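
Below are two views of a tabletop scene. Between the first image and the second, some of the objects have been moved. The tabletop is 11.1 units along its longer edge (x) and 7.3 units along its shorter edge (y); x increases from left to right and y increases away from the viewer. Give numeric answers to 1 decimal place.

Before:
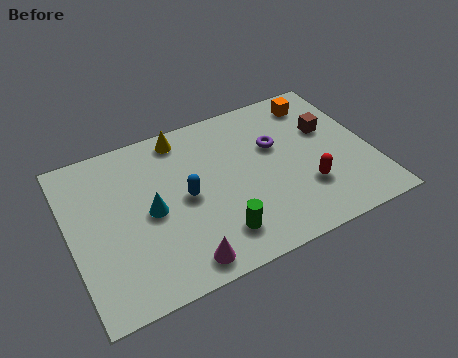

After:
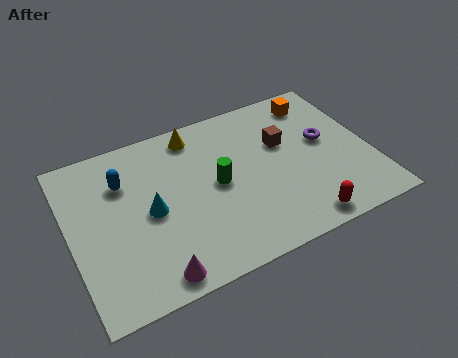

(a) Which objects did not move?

the cyan cone and the orange cube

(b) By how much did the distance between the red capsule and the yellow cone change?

+0.5

Before: roughly 5.9 units apart; after: 6.4. That's 0.5 units further apart.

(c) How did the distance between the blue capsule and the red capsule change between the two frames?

+2.9

The distance was about 4.5 in the first image and 7.4 in the second, so they moved 2.9 units further apart.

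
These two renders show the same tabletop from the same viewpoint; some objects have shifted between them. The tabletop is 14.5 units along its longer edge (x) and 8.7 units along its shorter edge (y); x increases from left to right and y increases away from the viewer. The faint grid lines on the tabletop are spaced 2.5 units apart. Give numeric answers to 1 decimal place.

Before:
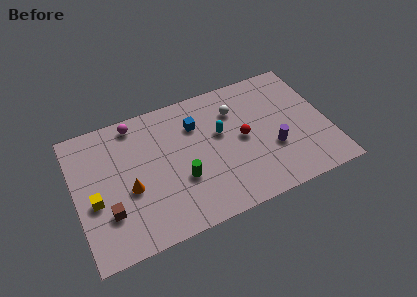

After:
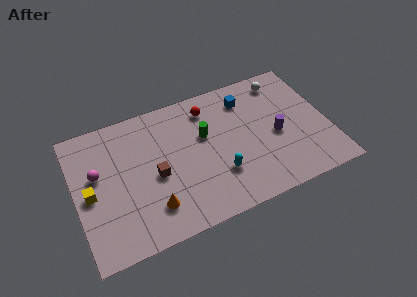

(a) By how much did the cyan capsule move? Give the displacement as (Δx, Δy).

(-0.4, -2.6)

From the two frames, the cyan capsule sits at roughly (8.4, 5.2) before and (8.0, 2.6) after.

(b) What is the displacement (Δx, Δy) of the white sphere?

(2.9, 1.0)

The white sphere was at about (9.4, 6.4) and moved to about (12.3, 7.4).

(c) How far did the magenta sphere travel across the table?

3.5

From (3.7, 7.7) to (1.3, 5.2), the magenta sphere covered √(2.4² + 2.5²) ≈ 3.5 units.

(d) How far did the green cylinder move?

2.8

The green cylinder moved from about (5.9, 3.1) to (7.5, 5.4), a distance of √(1.6² + 2.3²) ≈ 2.8.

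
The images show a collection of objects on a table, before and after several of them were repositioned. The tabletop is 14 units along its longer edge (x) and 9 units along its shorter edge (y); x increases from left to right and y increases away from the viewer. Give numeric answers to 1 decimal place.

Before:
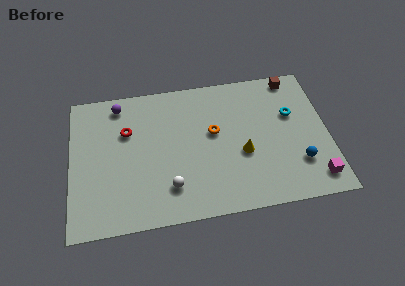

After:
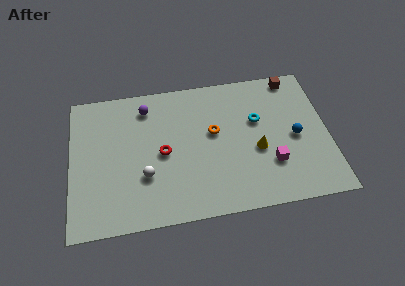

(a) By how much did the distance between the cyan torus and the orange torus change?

-1.9

Before: roughly 4.3 units apart; after: 2.4. That's 1.9 units closer together.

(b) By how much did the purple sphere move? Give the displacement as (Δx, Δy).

(1.5, -0.4)

The purple sphere was at about (2.7, 7.8) and moved to about (4.2, 7.4).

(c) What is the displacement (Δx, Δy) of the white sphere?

(-1.3, 0.9)

The white sphere started near (5.3, 2.1) and ended near (4.0, 3.0).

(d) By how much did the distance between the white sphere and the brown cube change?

+0.5

They were about 9.2 units apart before and 9.7 after — 0.5 units further apart.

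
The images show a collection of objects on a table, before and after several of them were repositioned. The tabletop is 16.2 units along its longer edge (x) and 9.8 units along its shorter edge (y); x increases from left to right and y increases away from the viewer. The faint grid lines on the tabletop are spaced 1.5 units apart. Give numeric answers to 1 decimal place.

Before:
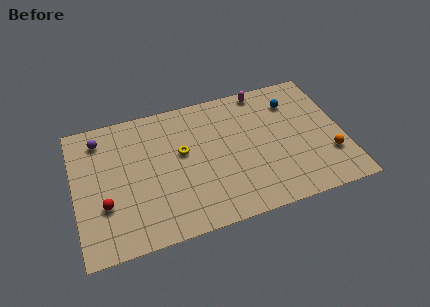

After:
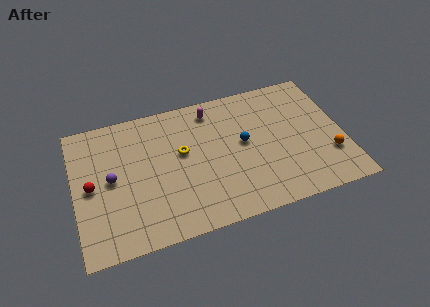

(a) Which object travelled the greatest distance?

the blue sphere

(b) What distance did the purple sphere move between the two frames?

3.1

The purple sphere moved from about (1.7, 8.1) to (2.2, 5.0), a distance of √(0.5² + 3.1²) ≈ 3.1.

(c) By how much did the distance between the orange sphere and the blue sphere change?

+0.6

Before: roughly 4.9 units apart; after: 5.5. That's 0.6 units further apart.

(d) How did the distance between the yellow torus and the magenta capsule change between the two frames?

-2.8

Before: roughly 6.1 units apart; after: 3.3. That's 2.8 units closer together.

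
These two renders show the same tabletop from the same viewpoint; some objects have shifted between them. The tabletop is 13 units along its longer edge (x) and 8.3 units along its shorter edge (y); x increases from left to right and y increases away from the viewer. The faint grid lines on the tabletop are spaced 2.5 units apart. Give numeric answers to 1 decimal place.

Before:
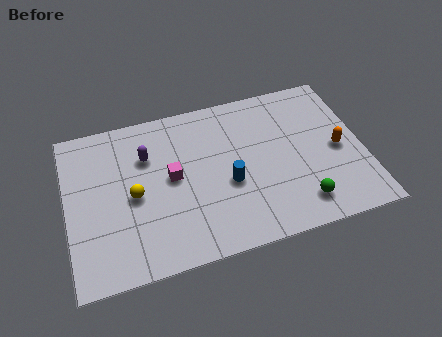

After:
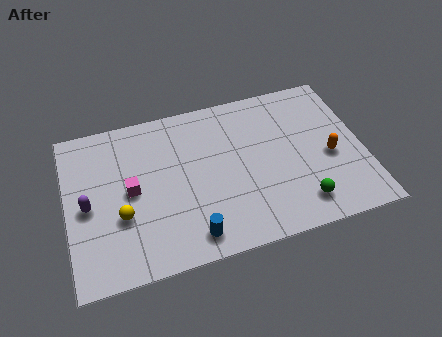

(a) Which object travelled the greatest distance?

the purple capsule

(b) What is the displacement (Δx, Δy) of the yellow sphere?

(-0.6, -0.9)

The yellow sphere started near (2.9, 3.9) and ended near (2.3, 3.0).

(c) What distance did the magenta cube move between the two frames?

1.8

From (4.6, 4.4) to (2.8, 4.2), the magenta cube covered √(1.8² + 0.2²) ≈ 1.8 units.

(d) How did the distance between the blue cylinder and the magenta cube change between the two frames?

+1.2

They were about 2.6 units apart before and 3.8 after — 1.2 units further apart.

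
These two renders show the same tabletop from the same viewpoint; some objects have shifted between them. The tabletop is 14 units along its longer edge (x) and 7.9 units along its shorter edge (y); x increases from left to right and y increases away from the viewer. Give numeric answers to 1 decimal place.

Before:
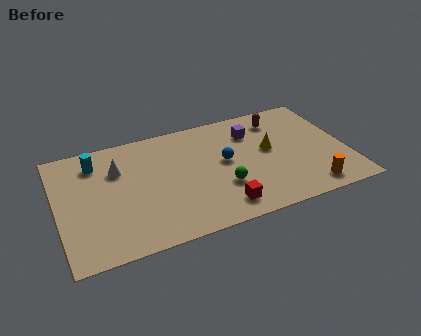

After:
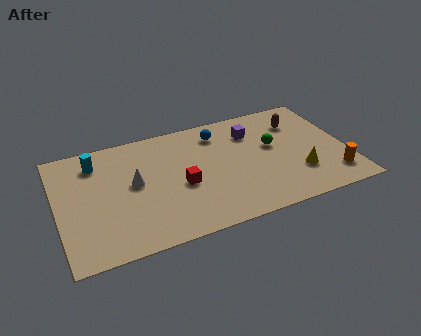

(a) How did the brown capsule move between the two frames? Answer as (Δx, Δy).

(0.9, -0.5)

The brown capsule started near (11.0, 6.4) and ended near (11.9, 5.9).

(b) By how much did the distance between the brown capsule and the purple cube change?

+0.8

Before: roughly 1.5 units apart; after: 2.3. That's 0.8 units further apart.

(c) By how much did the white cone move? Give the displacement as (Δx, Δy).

(0.7, -1.2)

The white cone was at about (3.0, 5.5) and moved to about (3.7, 4.3).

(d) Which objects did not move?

the cyan cylinder and the purple cube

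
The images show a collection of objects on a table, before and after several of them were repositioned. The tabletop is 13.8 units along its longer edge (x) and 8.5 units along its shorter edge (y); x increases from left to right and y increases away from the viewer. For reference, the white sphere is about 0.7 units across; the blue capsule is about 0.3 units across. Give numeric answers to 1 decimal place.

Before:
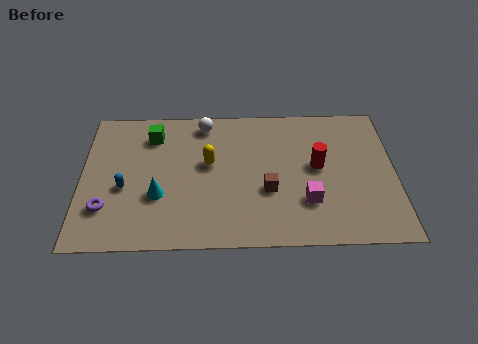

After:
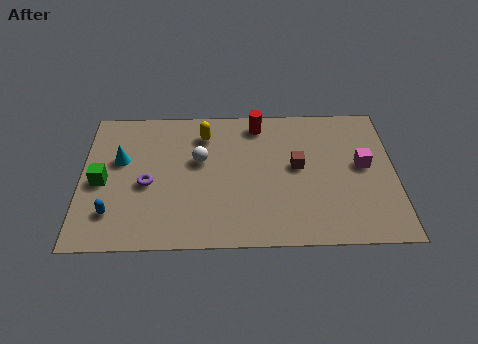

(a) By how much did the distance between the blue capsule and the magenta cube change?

+3.2

The distance was about 8.1 in the first image and 11.3 in the second, so they moved 3.2 units further apart.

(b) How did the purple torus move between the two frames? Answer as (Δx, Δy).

(1.8, 1.4)

The purple torus was at about (1.1, 2.3) and moved to about (2.9, 3.7).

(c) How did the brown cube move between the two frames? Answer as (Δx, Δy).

(1.3, 1.4)

The brown cube was at about (8.2, 3.2) and moved to about (9.5, 4.6).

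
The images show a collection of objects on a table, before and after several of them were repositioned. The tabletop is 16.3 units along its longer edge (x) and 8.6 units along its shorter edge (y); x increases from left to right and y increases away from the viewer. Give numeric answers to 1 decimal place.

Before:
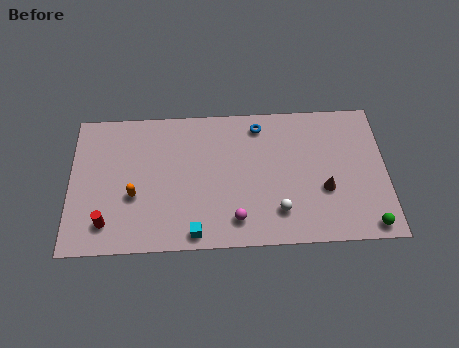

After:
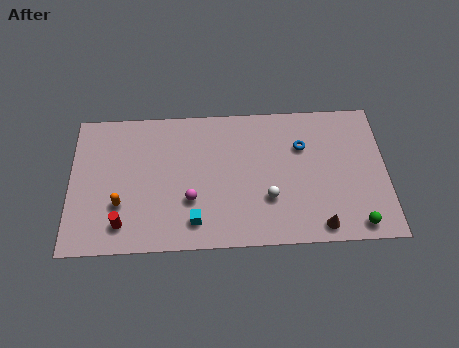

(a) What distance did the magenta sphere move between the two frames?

2.6

From (8.5, 1.6) to (6.2, 2.9), the magenta sphere covered √(2.3² + 1.3²) ≈ 2.6 units.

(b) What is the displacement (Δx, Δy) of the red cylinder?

(0.8, -0.1)

The red cylinder started near (1.9, 1.7) and ended near (2.7, 1.6).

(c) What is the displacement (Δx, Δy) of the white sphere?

(-0.5, 0.8)

The white sphere was at about (10.7, 2.0) and moved to about (10.2, 2.8).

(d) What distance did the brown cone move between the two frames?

2.2

The brown cone moved from about (13.1, 3.2) to (12.8, 1.0), a distance of √(0.3² + 2.2²) ≈ 2.2.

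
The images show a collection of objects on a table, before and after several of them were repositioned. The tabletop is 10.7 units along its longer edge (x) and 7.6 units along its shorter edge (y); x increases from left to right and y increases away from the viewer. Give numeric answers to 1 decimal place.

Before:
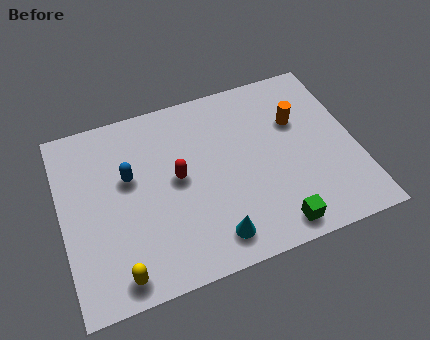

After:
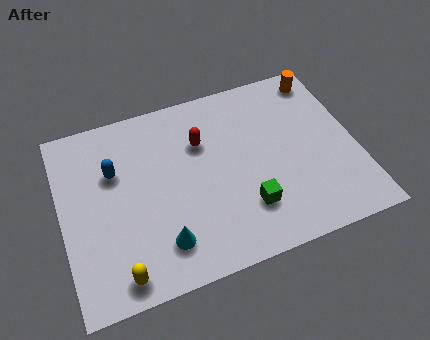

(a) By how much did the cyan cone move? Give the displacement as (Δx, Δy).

(-1.8, 0.4)

From the two frames, the cyan cone sits at roughly (5.2, 1.2) before and (3.4, 1.6) after.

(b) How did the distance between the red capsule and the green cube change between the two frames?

-1.0

Before: roughly 4.5 units apart; after: 3.5. That's 1.0 units closer together.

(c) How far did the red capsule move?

1.6

The red capsule moved from about (4.2, 4.0) to (5.2, 5.2), a distance of √(1.0² + 1.2²) ≈ 1.6.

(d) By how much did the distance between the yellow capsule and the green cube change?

-0.8

The distance was about 5.6 in the first image and 4.8 in the second, so they moved 0.8 units closer together.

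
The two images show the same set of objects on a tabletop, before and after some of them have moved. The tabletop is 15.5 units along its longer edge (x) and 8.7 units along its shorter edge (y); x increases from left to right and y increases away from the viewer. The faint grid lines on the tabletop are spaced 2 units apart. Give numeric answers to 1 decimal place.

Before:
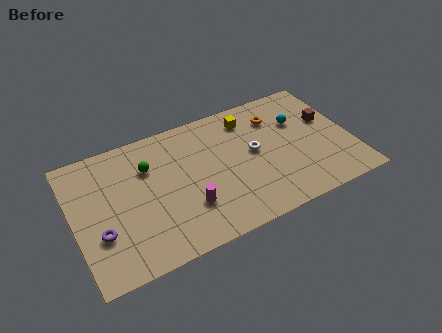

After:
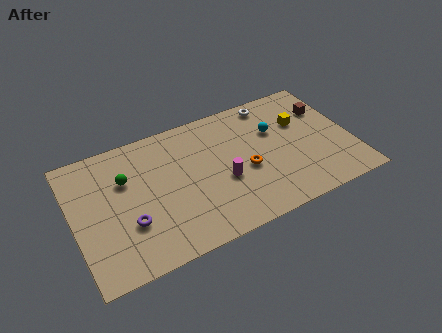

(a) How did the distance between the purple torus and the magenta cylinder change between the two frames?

+0.5

The distance was about 4.8 in the first image and 5.3 in the second, so they moved 0.5 units further apart.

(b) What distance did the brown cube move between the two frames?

0.8

The brown cube was near (14.4, 5.3) before and (14.4, 6.1) after, so it travelled √(0.0² + 0.8²) ≈ 0.8 units.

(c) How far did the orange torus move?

3.6

The orange torus moved from about (11.6, 6.6) to (9.5, 3.7), a distance of √(2.1² + 2.9²) ≈ 3.6.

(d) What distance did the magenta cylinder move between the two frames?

2.3

From (6.1, 2.6) to (8.2, 3.5), the magenta cylinder covered √(2.1² + 0.9²) ≈ 2.3 units.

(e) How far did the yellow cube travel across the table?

3.1

The yellow cube was near (10.1, 7.1) before and (12.9, 5.7) after, so it travelled √(2.8² + 1.4²) ≈ 3.1 units.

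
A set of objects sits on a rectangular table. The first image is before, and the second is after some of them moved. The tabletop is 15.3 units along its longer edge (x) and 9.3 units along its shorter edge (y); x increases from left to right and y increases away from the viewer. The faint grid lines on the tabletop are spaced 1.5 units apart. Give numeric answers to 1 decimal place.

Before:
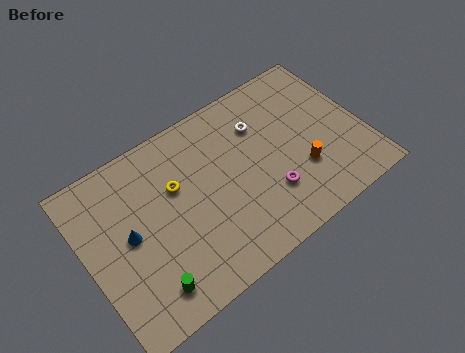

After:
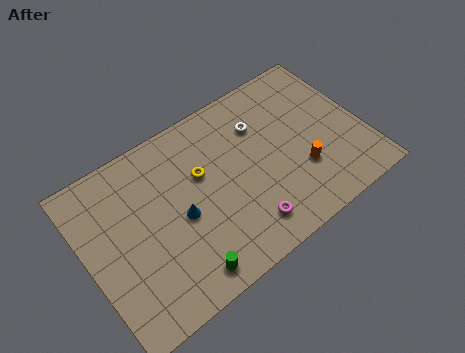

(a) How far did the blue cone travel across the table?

2.8

The blue cone moved from about (2.3, 4.8) to (5.0, 4.2), a distance of √(2.7² + 0.6²) ≈ 2.8.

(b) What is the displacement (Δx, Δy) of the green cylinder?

(1.9, -0.4)

The green cylinder was at about (2.7, 1.6) and moved to about (4.6, 1.2).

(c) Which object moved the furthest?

the blue cone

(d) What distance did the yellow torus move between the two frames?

1.4

From (5.1, 5.9) to (6.5, 5.8), the yellow torus covered √(1.4² + 0.1²) ≈ 1.4 units.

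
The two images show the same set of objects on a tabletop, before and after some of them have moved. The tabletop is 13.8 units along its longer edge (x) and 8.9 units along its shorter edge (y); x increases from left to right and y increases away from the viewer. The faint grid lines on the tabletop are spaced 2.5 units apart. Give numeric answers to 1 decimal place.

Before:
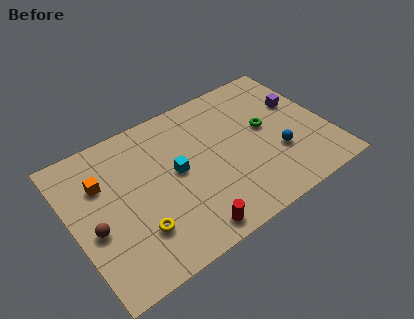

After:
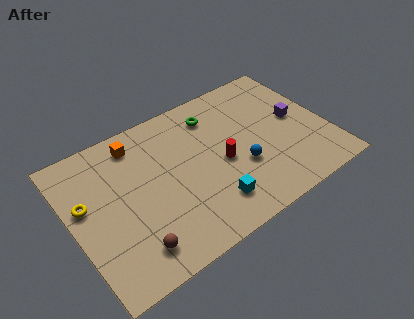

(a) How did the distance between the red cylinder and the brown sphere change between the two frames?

+0.5

Before: roughly 5.3 units apart; after: 5.8. That's 0.5 units further apart.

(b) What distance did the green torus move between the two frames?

3.3

The green torus was near (10.6, 4.9) before and (8.1, 7.1) after, so it travelled √(2.5² + 2.2²) ≈ 3.3 units.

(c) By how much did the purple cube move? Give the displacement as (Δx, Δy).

(-0.3, -0.9)

From the two frames, the purple cube sits at roughly (12.6, 5.6) before and (12.3, 4.7) after.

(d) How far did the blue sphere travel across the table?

2.0

From (10.9, 3.0) to (8.9, 3.2), the blue sphere covered √(2.0² + 0.2²) ≈ 2.0 units.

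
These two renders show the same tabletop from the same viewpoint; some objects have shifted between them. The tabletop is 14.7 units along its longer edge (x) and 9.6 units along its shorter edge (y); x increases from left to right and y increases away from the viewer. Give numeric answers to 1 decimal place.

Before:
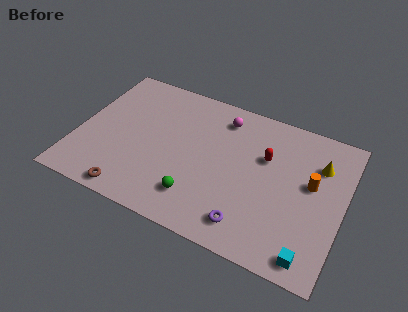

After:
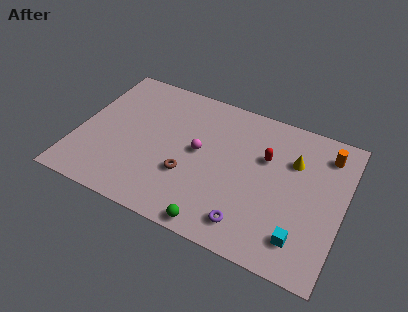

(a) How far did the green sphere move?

1.8

The green sphere was near (7.0, 2.1) before and (8.2, 0.8) after, so it travelled √(1.2² + 1.3²) ≈ 1.8 units.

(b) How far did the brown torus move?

3.7

From (3.5, 0.9) to (6.3, 3.3), the brown torus covered √(2.8² + 2.4²) ≈ 3.7 units.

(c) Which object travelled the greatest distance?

the brown torus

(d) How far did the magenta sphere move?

3.0

From (7.7, 7.9) to (6.7, 5.1), the magenta sphere covered √(1.0² + 2.8²) ≈ 3.0 units.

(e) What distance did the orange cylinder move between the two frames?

2.4

From (12.9, 5.5) to (13.5, 7.8), the orange cylinder covered √(0.6² + 2.3²) ≈ 2.4 units.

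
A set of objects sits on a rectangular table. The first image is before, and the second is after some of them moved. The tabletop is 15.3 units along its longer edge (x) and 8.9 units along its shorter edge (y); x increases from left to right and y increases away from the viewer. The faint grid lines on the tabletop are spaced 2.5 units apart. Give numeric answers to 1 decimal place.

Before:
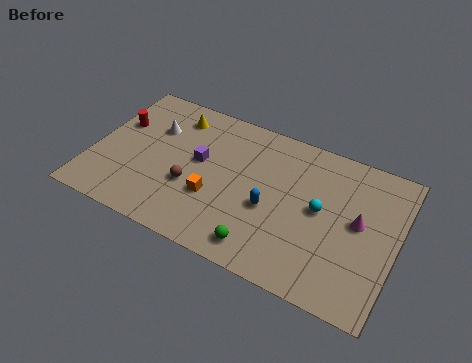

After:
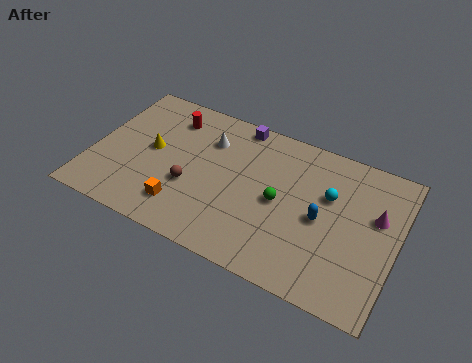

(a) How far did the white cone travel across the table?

2.8

The white cone moved from about (2.8, 6.1) to (5.6, 6.5), a distance of √(2.8² + 0.4²) ≈ 2.8.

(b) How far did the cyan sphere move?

1.0

The cyan sphere moved from about (11.5, 4.7) to (11.8, 5.7), a distance of √(0.3² + 1.0²) ≈ 1.0.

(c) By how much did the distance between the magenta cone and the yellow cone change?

+1.3

They were about 10.0 units apart before and 11.3 after — 1.3 units further apart.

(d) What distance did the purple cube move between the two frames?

3.5

The purple cube moved from about (5.3, 5.0) to (6.9, 8.1), a distance of √(1.6² + 3.1²) ≈ 3.5.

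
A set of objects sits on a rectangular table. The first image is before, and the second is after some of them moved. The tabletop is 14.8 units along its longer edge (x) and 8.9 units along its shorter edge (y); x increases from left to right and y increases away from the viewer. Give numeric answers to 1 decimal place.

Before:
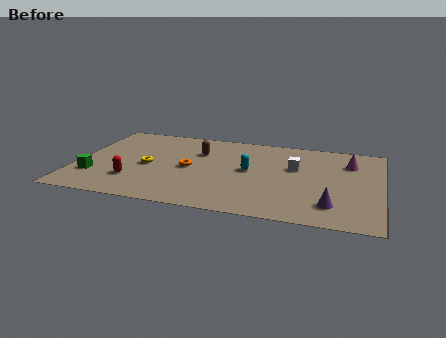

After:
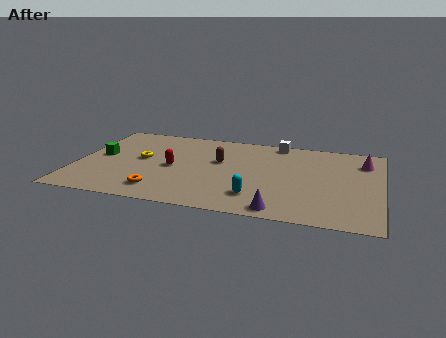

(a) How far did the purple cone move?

2.6

The purple cone was near (12.5, 1.9) before and (10.1, 0.9) after, so it travelled √(2.4² + 1.0²) ≈ 2.6 units.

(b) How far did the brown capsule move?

1.4

The brown capsule moved from about (5.8, 6.2) to (6.9, 5.4), a distance of √(1.1² + 0.8²) ≈ 1.4.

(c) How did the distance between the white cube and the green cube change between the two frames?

-0.9

Before: roughly 10.1 units apart; after: 9.2. That's 0.9 units closer together.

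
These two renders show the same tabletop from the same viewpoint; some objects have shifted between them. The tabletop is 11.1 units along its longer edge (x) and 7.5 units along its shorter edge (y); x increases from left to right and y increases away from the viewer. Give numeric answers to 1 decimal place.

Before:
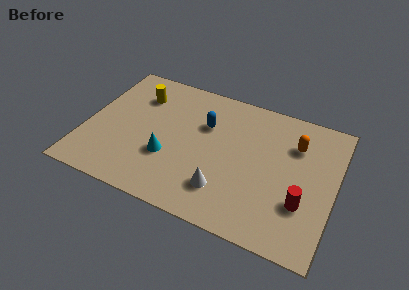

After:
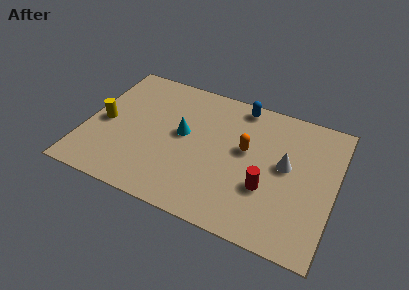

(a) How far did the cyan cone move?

1.6

The cyan cone was near (3.8, 2.6) before and (4.3, 4.1) after, so it travelled √(0.5² + 1.5²) ≈ 1.6 units.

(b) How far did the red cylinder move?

1.6

From (9.8, 2.4) to (8.2, 2.6), the red cylinder covered √(1.6² + 0.2²) ≈ 1.6 units.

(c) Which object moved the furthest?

the white cone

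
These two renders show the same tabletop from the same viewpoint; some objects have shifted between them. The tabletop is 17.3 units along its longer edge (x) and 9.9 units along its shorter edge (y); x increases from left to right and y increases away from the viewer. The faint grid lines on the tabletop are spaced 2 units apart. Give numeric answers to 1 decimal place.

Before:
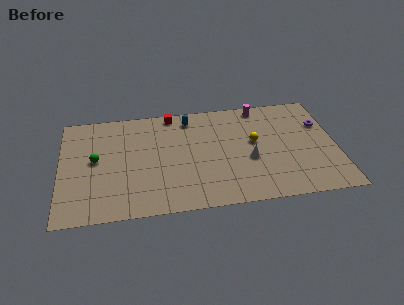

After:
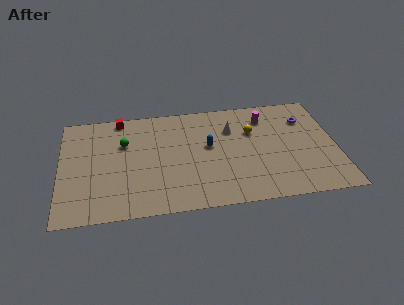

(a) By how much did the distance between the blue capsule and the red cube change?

+5.2

They were about 1.3 units apart before and 6.5 after — 5.2 units further apart.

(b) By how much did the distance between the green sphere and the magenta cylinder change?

-2.0

They were about 11.1 units apart before and 9.1 after — 2.0 units closer together.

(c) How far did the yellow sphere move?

1.0

The yellow sphere was near (12.2, 5.6) before and (12.1, 6.6) after, so it travelled √(0.1² + 1.0²) ≈ 1.0 units.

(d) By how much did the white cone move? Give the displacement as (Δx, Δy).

(-1.0, 3.0)

The white cone was at about (11.8, 4.0) and moved to about (10.8, 7.0).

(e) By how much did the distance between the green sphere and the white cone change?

-2.9

Before: roughly 9.7 units apart; after: 6.8. That's 2.9 units closer together.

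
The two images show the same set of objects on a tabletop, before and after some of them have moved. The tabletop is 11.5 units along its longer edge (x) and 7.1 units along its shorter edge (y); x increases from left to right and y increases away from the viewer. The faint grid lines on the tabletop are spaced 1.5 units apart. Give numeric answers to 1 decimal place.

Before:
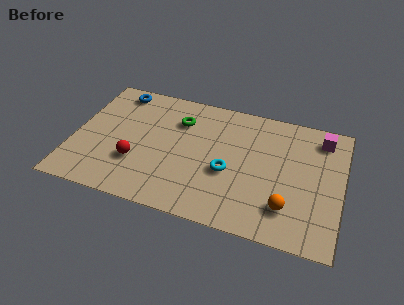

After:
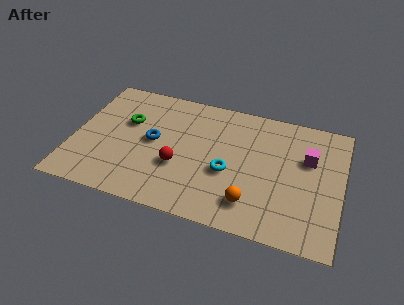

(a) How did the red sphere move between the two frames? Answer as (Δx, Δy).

(1.8, 0.3)

The red sphere was at about (2.8, 2.3) and moved to about (4.6, 2.6).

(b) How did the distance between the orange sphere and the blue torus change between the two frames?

-4.0

They were about 8.9 units apart before and 4.9 after — 4.0 units closer together.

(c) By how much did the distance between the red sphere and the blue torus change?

-2.5

They were about 4.1 units apart before and 1.6 after — 2.5 units closer together.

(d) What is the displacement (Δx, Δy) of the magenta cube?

(-0.5, -1.3)

The magenta cube started near (10.5, 5.9) and ended near (10.0, 4.6).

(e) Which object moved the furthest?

the blue torus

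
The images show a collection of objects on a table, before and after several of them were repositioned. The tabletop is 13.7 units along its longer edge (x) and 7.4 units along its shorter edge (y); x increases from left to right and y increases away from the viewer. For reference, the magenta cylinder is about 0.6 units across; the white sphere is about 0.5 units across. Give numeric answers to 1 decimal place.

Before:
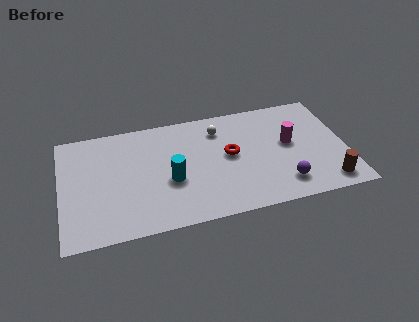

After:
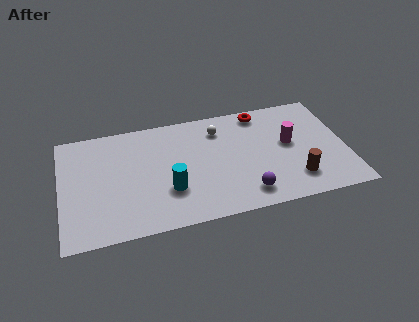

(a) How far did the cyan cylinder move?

0.6

The cyan cylinder was near (5.2, 3.0) before and (5.1, 2.4) after, so it travelled √(0.1² + 0.6²) ≈ 0.6 units.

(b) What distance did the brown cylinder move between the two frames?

1.6

The brown cylinder was near (12.6, 1.1) before and (11.1, 1.7) after, so it travelled √(1.5² + 0.6²) ≈ 1.6 units.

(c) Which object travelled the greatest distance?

the red torus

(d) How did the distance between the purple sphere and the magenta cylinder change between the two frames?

+1.0

The distance was about 2.6 in the first image and 3.6 in the second, so they moved 1.0 units further apart.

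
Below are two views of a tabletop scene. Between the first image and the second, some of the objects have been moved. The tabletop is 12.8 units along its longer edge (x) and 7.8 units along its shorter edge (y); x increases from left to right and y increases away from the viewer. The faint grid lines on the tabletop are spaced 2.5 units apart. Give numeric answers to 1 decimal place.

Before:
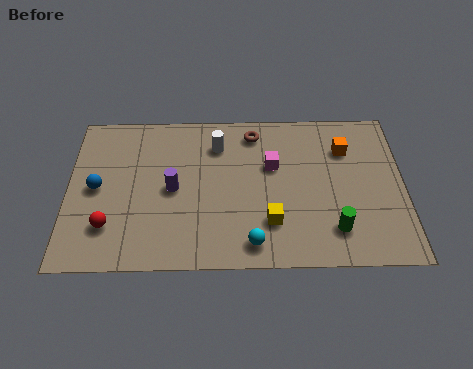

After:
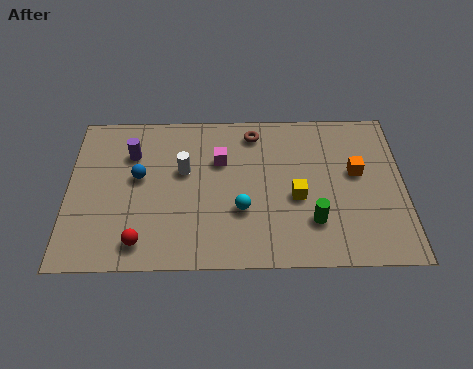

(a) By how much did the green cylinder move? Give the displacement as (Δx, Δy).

(-0.8, 0.4)

From the two frames, the green cylinder sits at roughly (10.1, 1.7) before and (9.3, 2.1) after.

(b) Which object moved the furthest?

the purple cylinder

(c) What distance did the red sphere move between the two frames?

1.4

From (1.6, 2.0) to (2.8, 1.2), the red sphere covered √(1.2² + 0.8²) ≈ 1.4 units.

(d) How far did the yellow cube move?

1.6

From (7.7, 2.1) to (8.7, 3.3), the yellow cube covered √(1.0² + 1.2²) ≈ 1.6 units.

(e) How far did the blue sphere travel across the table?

1.7

The blue sphere moved from about (1.1, 3.9) to (2.7, 4.4), a distance of √(1.6² + 0.5²) ≈ 1.7.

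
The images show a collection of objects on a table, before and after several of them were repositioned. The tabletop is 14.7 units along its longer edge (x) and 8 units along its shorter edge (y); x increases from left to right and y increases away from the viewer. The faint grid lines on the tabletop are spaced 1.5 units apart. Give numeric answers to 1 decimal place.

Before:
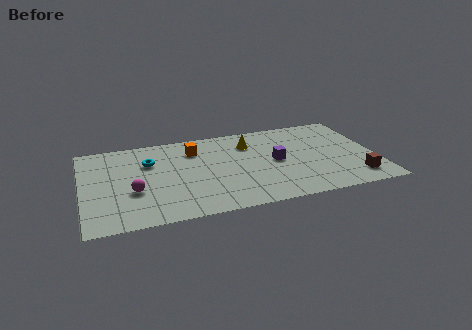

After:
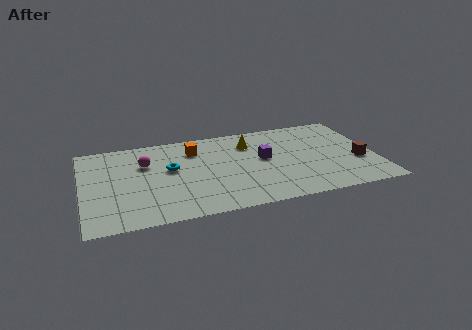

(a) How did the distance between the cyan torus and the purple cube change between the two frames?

-1.8

The distance was about 6.5 in the first image and 4.7 in the second, so they moved 1.8 units closer together.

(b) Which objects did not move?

the yellow cone and the orange cube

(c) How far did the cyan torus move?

1.3

The cyan torus moved from about (3.4, 5.5) to (4.4, 4.6), a distance of √(1.0² + 0.9²) ≈ 1.3.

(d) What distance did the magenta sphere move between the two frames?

2.5

The magenta sphere moved from about (2.5, 3.0) to (3.2, 5.4), a distance of √(0.7² + 2.4²) ≈ 2.5.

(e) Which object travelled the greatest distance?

the magenta sphere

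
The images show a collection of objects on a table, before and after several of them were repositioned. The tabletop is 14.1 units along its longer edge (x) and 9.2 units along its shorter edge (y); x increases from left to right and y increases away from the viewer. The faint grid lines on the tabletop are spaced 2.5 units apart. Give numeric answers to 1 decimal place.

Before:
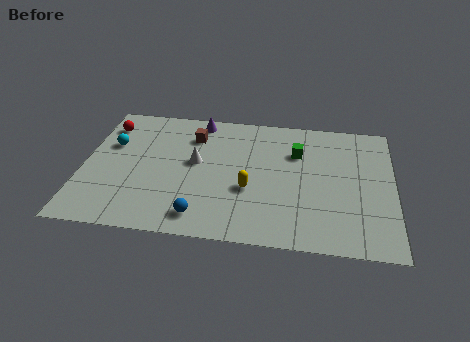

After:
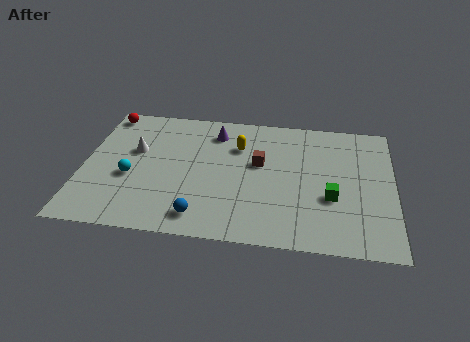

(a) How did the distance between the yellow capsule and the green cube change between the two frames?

+1.7

They were about 3.6 units apart before and 5.3 after — 1.7 units further apart.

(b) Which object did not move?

the blue sphere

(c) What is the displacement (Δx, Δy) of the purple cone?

(0.8, -0.8)

The purple cone started near (5.1, 8.2) and ended near (5.9, 7.4).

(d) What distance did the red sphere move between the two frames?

0.9

From (0.9, 7.3) to (0.8, 8.2), the red sphere covered √(0.1² + 0.9²) ≈ 0.9 units.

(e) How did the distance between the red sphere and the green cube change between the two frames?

+2.7

Before: roughly 8.8 units apart; after: 11.5. That's 2.7 units further apart.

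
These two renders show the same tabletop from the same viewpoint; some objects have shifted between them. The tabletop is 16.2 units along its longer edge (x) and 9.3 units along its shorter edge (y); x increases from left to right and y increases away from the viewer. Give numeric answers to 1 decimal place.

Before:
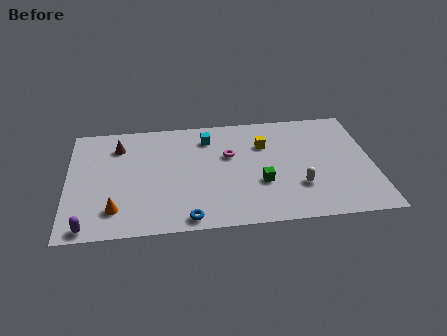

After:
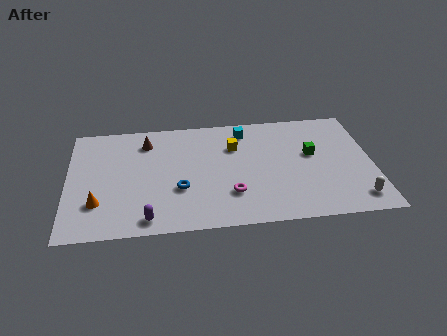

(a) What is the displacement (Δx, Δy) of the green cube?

(2.8, 2.1)

The green cube started near (10.2, 3.3) and ended near (13.0, 5.4).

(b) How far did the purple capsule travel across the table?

3.1

From (1.1, 0.8) to (4.2, 1.1), the purple capsule covered √(3.1² + 0.3²) ≈ 3.1 units.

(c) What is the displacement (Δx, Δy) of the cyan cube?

(2.0, 0.4)

The cyan cube started near (7.5, 7.4) and ended near (9.5, 7.8).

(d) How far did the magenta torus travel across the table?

3.2

The magenta torus moved from about (8.6, 5.8) to (8.6, 2.6), a distance of √(0.0² + 3.2²) ≈ 3.2.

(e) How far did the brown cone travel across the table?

1.5

The brown cone moved from about (2.7, 7.2) to (4.2, 7.4), a distance of √(1.5² + 0.2²) ≈ 1.5.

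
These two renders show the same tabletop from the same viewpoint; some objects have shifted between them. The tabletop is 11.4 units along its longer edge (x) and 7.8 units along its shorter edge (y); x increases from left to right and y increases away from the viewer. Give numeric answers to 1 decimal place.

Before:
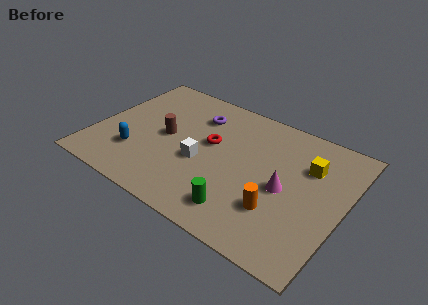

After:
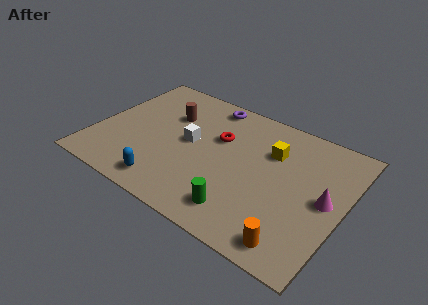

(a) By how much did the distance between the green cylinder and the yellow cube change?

-0.6

They were about 4.7 units apart before and 4.1 after — 0.6 units closer together.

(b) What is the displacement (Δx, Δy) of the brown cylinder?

(-0.1, 1.4)

The brown cylinder was at about (3.2, 3.9) and moved to about (3.1, 5.3).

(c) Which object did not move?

the green cylinder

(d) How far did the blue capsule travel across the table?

2.0

The blue capsule moved from about (2.1, 2.2) to (3.8, 1.1), a distance of √(1.7² + 1.1²) ≈ 2.0.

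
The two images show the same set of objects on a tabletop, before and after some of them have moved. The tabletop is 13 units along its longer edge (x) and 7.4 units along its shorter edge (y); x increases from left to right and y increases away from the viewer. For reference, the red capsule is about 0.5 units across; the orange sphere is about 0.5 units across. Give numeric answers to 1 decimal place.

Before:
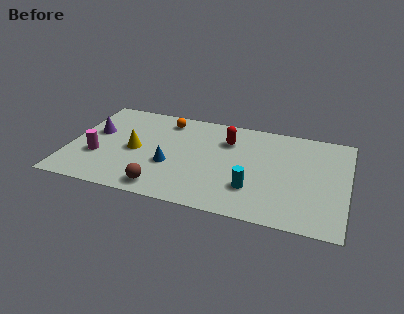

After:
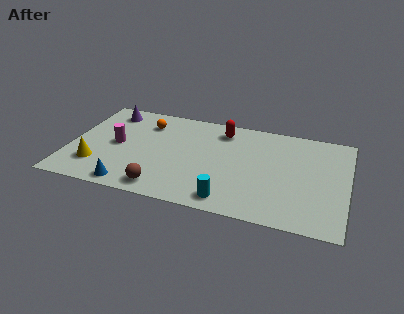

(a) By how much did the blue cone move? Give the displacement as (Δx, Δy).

(-1.7, -2.0)

From the two frames, the blue cone sits at roughly (4.8, 2.8) before and (3.1, 0.8) after.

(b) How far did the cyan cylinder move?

1.5

The cyan cylinder was near (8.7, 2.1) before and (7.7, 1.0) after, so it travelled √(1.0² + 1.1²) ≈ 1.5 units.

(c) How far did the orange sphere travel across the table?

1.0

The orange sphere moved from about (4.3, 6.2) to (3.4, 5.7), a distance of √(0.9² + 0.5²) ≈ 1.0.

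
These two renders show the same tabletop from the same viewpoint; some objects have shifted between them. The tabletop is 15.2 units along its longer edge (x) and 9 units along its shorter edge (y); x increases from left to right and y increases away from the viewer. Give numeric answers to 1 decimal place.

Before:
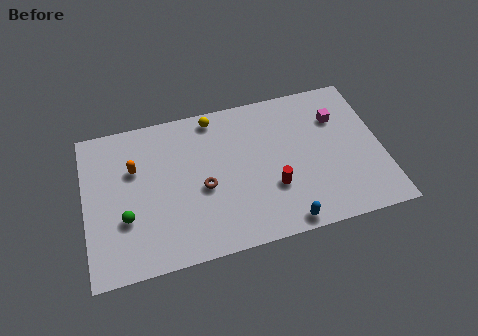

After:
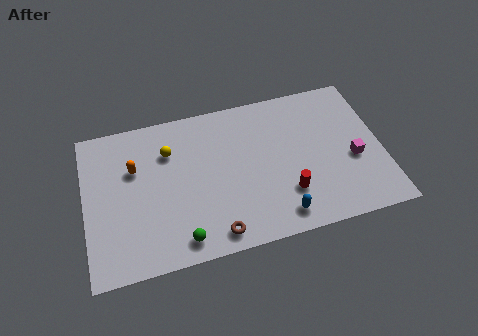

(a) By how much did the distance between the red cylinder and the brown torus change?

+0.4

Before: roughly 3.6 units apart; after: 4.0. That's 0.4 units further apart.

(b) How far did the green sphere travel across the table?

3.3

From (2.0, 3.1) to (4.7, 1.2), the green sphere covered √(2.7² + 1.9²) ≈ 3.3 units.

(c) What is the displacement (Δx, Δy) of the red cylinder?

(0.7, -0.5)

From the two frames, the red cylinder sits at roughly (9.5, 3.0) before and (10.2, 2.5) after.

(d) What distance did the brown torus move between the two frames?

2.8

The brown torus was near (6.0, 3.9) before and (6.4, 1.1) after, so it travelled √(0.4² + 2.8²) ≈ 2.8 units.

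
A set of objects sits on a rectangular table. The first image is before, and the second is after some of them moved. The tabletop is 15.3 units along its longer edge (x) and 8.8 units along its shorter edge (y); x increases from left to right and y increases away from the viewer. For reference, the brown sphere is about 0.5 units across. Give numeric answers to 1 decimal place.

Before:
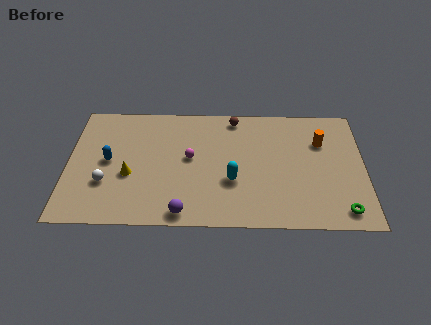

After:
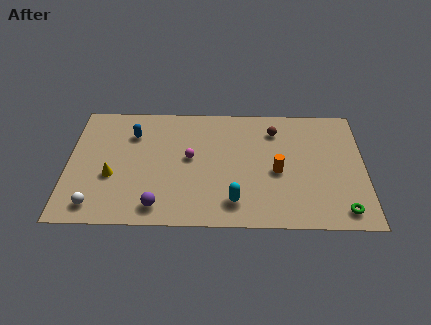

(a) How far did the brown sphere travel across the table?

2.3

The brown sphere moved from about (8.6, 7.8) to (10.7, 6.9), a distance of √(2.1² + 0.9²) ≈ 2.3.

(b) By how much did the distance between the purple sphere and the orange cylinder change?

-2.2

They were about 8.8 units apart before and 6.6 after — 2.2 units closer together.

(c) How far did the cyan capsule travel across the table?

1.5

From (8.5, 3.2) to (8.6, 1.7), the cyan capsule covered √(0.1² + 1.5²) ≈ 1.5 units.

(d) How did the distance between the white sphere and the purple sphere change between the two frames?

-1.3

The distance was about 4.5 in the first image and 3.2 in the second, so they moved 1.3 units closer together.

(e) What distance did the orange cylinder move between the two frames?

3.2

The orange cylinder moved from about (13.1, 6.1) to (10.8, 3.9), a distance of √(2.3² + 2.2²) ≈ 3.2.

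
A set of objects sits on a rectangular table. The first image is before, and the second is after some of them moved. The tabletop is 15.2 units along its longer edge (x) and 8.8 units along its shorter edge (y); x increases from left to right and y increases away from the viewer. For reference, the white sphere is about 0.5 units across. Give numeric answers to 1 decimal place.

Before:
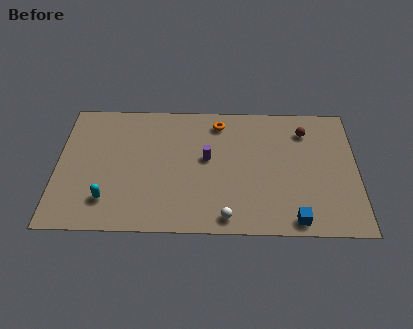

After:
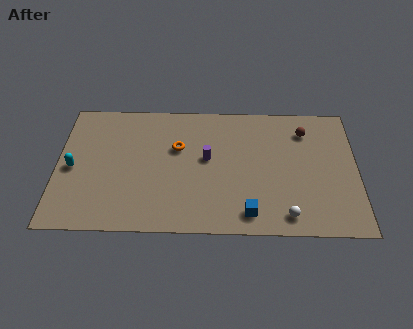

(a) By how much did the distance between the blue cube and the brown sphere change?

+0.3

They were about 6.0 units apart before and 6.3 after — 0.3 units further apart.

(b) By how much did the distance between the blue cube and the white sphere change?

-1.5

They were about 3.4 units apart before and 1.9 after — 1.5 units closer together.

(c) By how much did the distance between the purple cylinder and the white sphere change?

+1.4

The distance was about 4.0 in the first image and 5.4 in the second, so they moved 1.4 units further apart.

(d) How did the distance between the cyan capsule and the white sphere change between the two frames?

+5.1

Before: roughly 6.1 units apart; after: 11.2. That's 5.1 units further apart.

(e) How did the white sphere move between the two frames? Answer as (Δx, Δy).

(3.0, 0.2)

The white sphere was at about (8.6, 1.0) and moved to about (11.6, 1.2).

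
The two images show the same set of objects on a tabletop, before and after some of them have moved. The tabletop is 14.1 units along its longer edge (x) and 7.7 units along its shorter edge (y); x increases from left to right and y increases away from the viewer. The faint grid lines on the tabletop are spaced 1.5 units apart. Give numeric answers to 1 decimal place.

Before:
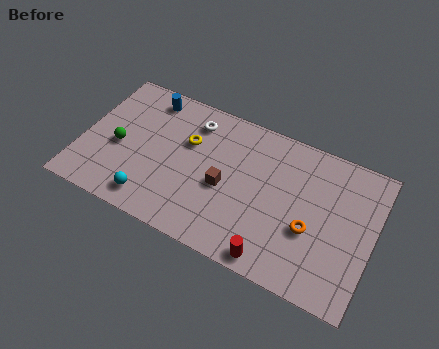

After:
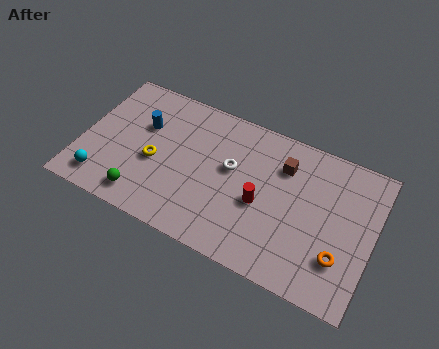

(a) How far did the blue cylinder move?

1.6

From (2.8, 6.6) to (2.8, 5.0), the blue cylinder covered √(0.0² + 1.6²) ≈ 1.6 units.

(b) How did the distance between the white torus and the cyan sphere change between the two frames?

+1.5

They were about 5.2 units apart before and 6.7 after — 1.5 units further apart.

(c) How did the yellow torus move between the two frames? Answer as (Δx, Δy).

(-1.4, -1.7)

The yellow torus was at about (5.0, 5.0) and moved to about (3.6, 3.3).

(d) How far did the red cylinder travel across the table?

2.7

From (9.7, 0.8) to (8.8, 3.3), the red cylinder covered √(0.9² + 2.5²) ≈ 2.7 units.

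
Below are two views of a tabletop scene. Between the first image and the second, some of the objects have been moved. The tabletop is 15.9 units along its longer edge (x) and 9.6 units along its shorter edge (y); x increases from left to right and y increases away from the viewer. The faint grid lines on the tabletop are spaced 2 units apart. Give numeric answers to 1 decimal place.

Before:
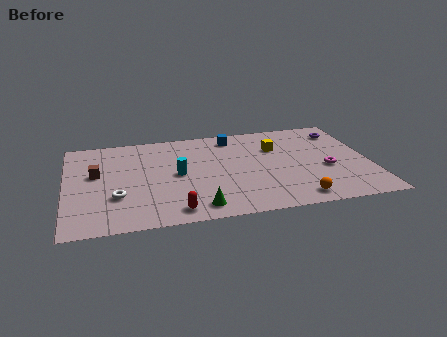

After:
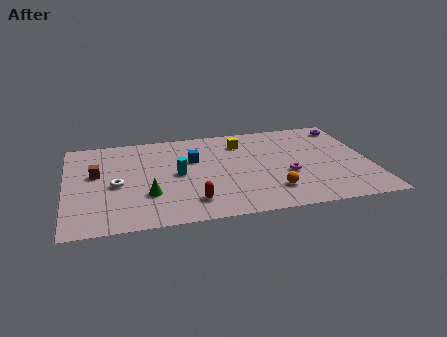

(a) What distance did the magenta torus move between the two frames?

2.1

The magenta torus was near (13.6, 3.9) before and (11.5, 3.7) after, so it travelled √(2.1² + 0.2²) ≈ 2.1 units.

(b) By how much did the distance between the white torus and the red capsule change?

+1.0

Before: roughly 3.5 units apart; after: 4.5. That's 1.0 units further apart.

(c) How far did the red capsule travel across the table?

1.1

From (5.5, 1.2) to (6.4, 1.9), the red capsule covered √(0.9² + 0.7²) ≈ 1.1 units.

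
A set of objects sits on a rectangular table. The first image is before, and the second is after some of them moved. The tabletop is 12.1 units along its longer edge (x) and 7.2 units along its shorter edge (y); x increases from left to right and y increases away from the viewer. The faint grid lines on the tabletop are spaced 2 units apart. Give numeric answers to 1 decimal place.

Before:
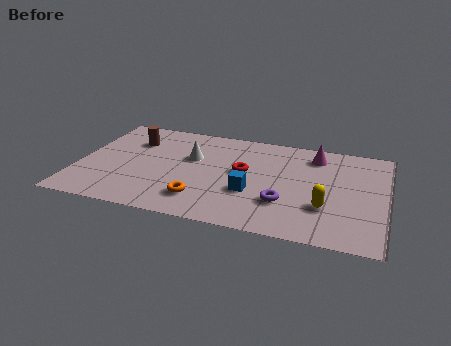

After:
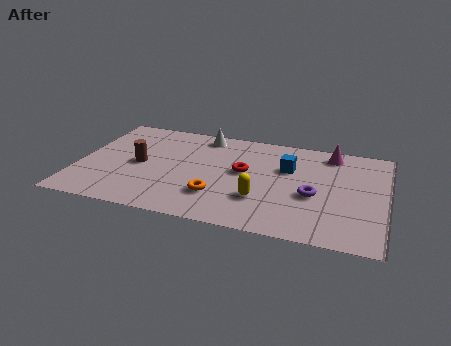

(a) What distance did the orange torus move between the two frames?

0.7

From (5.0, 1.6) to (5.6, 2.0), the orange torus covered √(0.6² + 0.4²) ≈ 0.7 units.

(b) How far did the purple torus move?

1.4

From (8.2, 2.2) to (9.3, 3.0), the purple torus covered √(1.1² + 0.8²) ≈ 1.4 units.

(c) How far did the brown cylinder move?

1.7

From (2.0, 5.2) to (2.4, 3.5), the brown cylinder covered √(0.4² + 1.7²) ≈ 1.7 units.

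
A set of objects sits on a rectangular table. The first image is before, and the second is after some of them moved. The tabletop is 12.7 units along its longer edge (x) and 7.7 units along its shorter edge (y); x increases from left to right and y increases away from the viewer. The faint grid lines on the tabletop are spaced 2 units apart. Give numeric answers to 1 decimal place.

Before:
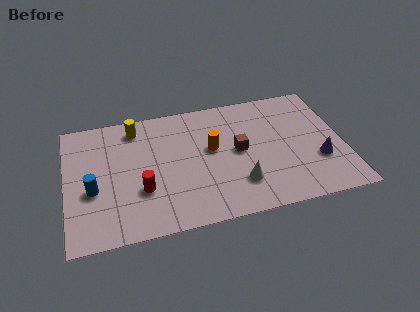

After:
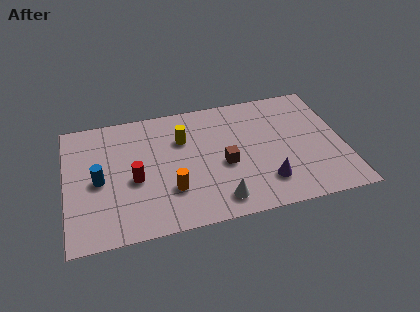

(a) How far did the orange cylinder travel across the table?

2.9

From (6.7, 4.4) to (4.7, 2.3), the orange cylinder covered √(2.0² + 2.1²) ≈ 2.9 units.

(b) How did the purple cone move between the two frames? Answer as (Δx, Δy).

(-2.5, -0.8)

The purple cone started near (11.5, 2.6) and ended near (9.0, 1.8).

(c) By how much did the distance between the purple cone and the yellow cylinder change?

-4.1

They were about 9.1 units apart before and 5.0 after — 4.1 units closer together.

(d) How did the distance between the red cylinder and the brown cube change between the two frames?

-0.6

The distance was about 4.7 in the first image and 4.1 in the second, so they moved 0.6 units closer together.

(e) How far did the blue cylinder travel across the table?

0.6

The blue cylinder was near (1.2, 3.1) before and (1.5, 3.6) after, so it travelled √(0.3² + 0.5²) ≈ 0.6 units.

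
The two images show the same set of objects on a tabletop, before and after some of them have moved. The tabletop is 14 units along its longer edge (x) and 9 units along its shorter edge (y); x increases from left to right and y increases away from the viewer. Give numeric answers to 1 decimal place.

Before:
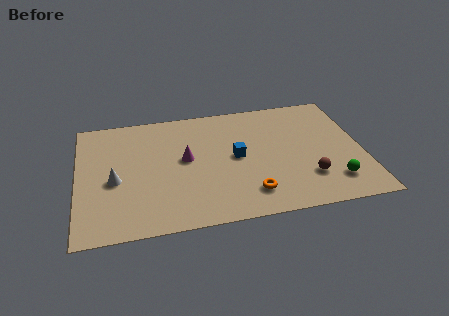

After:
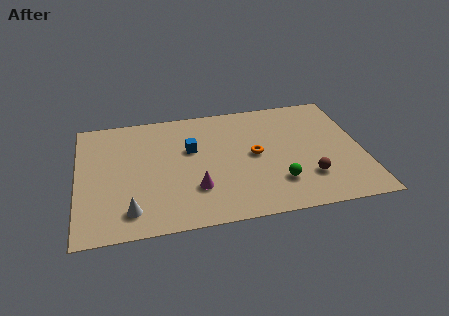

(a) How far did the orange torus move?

2.8

From (8.3, 1.8) to (8.7, 4.6), the orange torus covered √(0.4² + 2.8²) ≈ 2.8 units.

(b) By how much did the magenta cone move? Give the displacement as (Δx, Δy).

(0.4, -2.3)

The magenta cone started near (5.3, 4.9) and ended near (5.7, 2.6).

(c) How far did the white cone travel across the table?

2.4

The white cone was near (1.8, 3.9) before and (2.5, 1.6) after, so it travelled √(0.7² + 2.3²) ≈ 2.4 units.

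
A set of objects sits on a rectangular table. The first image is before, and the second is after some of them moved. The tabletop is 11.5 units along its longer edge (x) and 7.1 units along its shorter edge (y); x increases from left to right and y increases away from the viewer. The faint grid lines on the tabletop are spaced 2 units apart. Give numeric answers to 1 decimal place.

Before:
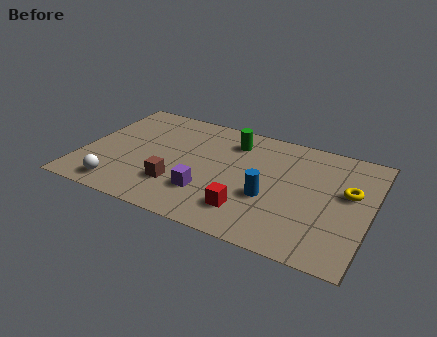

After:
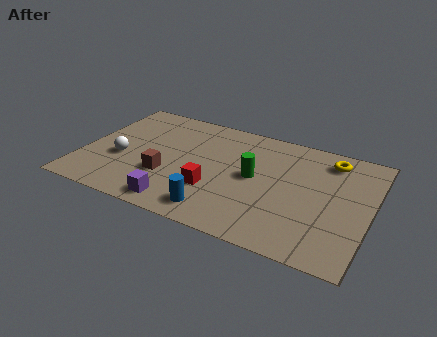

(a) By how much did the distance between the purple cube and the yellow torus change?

+1.6

The distance was about 5.8 in the first image and 7.4 in the second, so they moved 1.6 units further apart.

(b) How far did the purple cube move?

1.5

From (5.2, 2.0) to (4.2, 0.9), the purple cube covered √(1.0² + 1.1²) ≈ 1.5 units.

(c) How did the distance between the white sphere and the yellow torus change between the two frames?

-0.7

Before: roughly 9.4 units apart; after: 8.7. That's 0.7 units closer together.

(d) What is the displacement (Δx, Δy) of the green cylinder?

(1.1, -1.9)

The green cylinder was at about (5.8, 5.6) and moved to about (6.9, 3.7).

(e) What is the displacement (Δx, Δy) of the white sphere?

(-0.2, 1.8)

The white sphere was at about (1.8, 1.0) and moved to about (1.6, 2.8).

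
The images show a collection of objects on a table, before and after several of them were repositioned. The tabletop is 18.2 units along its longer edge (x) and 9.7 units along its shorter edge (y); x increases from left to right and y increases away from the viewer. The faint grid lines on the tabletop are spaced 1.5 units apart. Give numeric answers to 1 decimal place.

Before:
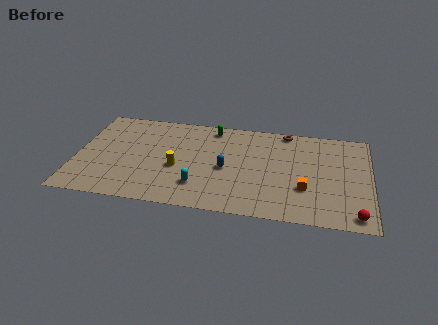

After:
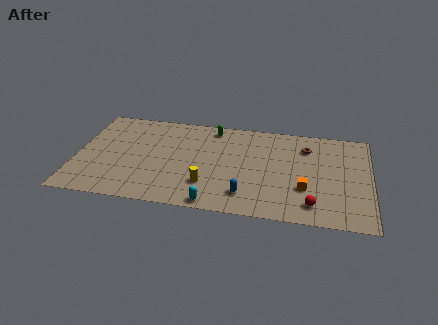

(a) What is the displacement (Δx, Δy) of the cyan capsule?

(1.0, -1.6)

From the two frames, the cyan capsule sits at roughly (7.7, 2.4) before and (8.7, 0.8) after.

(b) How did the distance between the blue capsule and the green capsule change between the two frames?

+2.7

Before: roughly 4.2 units apart; after: 6.9. That's 2.7 units further apart.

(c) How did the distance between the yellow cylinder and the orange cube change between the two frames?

-1.9

They were about 7.9 units apart before and 6.0 after — 1.9 units closer together.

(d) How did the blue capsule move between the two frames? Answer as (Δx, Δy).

(1.3, -2.4)

The blue capsule was at about (9.3, 4.4) and moved to about (10.6, 2.0).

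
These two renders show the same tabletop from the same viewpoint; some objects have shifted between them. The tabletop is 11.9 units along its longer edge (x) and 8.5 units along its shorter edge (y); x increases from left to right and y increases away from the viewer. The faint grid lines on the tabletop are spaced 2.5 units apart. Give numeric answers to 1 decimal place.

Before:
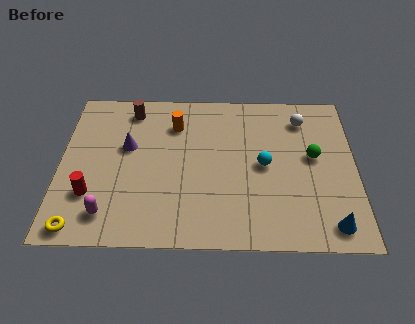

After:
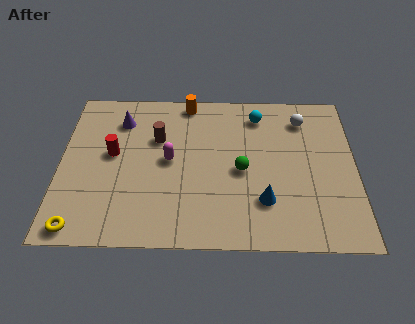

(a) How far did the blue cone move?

2.9

The blue cone was near (10.8, 1.1) before and (8.2, 2.3) after, so it travelled √(2.6² + 1.2²) ≈ 2.9 units.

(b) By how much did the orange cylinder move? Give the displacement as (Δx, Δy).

(0.5, 1.3)

The orange cylinder started near (4.6, 6.4) and ended near (5.1, 7.7).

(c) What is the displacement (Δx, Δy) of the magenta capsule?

(2.4, 2.9)

The magenta capsule was at about (2.0, 1.5) and moved to about (4.4, 4.4).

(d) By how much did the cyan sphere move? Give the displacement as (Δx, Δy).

(-0.2, 2.8)

The cyan sphere started near (8.2, 4.2) and ended near (8.0, 7.0).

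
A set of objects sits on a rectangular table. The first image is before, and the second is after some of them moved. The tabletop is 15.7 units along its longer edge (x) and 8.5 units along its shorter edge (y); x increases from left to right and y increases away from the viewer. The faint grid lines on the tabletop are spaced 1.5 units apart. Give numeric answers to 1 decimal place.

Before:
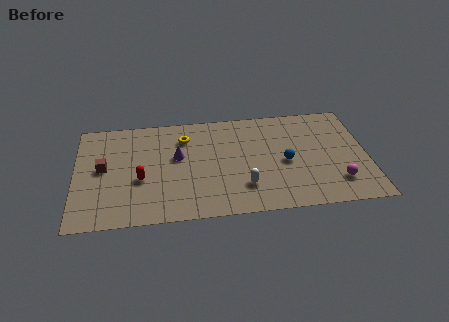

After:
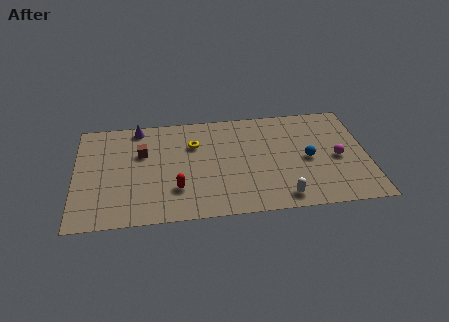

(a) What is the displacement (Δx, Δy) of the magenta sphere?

(0.1, 1.9)

The magenta sphere started near (14.0, 2.0) and ended near (14.1, 3.9).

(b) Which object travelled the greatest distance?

the purple cone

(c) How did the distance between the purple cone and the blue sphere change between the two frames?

+3.9

They were about 5.9 units apart before and 9.8 after — 3.9 units further apart.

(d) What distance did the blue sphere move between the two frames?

1.2

The blue sphere moved from about (11.3, 3.9) to (12.5, 4.0), a distance of √(1.2² + 0.1²) ≈ 1.2.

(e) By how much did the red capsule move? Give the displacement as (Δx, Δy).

(1.9, -1.0)

The red capsule started near (3.5, 3.4) and ended near (5.4, 2.4).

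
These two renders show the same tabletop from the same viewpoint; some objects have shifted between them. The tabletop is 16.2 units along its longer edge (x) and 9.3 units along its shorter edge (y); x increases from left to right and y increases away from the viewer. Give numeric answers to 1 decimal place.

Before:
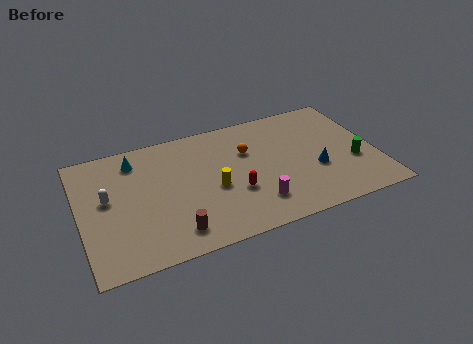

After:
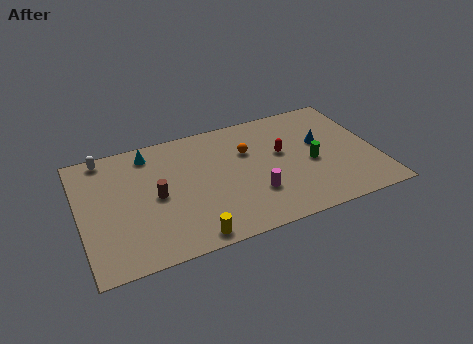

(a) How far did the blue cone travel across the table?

2.1

From (12.8, 3.5) to (13.3, 5.5), the blue cone covered √(0.5² + 2.0²) ≈ 2.1 units.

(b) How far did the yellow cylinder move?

3.5

The yellow cylinder moved from about (7.2, 4.0) to (5.6, 0.9), a distance of √(1.6² + 3.1²) ≈ 3.5.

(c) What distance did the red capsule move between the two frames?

3.5

The red capsule was near (8.3, 3.3) before and (11.1, 5.4) after, so it travelled √(2.8² + 2.1²) ≈ 3.5 units.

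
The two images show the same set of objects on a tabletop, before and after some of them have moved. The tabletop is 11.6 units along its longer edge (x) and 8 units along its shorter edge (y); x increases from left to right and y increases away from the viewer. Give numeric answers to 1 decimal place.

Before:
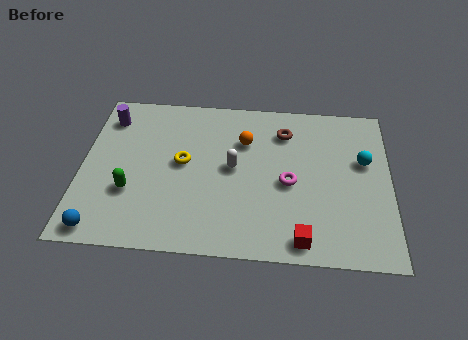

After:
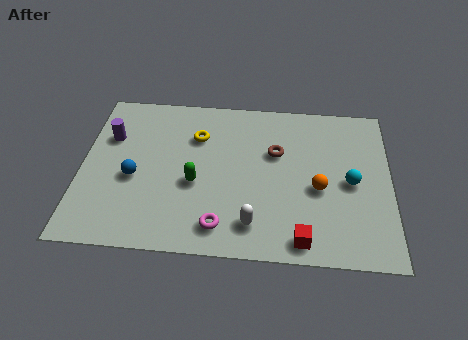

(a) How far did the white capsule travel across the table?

2.8

From (5.7, 4.2) to (6.5, 1.5), the white capsule covered √(0.8² + 2.7²) ≈ 2.8 units.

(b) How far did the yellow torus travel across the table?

1.5

The yellow torus was near (3.8, 4.3) before and (4.3, 5.7) after, so it travelled √(0.5² + 1.4²) ≈ 1.5 units.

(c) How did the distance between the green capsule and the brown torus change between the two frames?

-3.2

They were about 6.7 units apart before and 3.5 after — 3.2 units closer together.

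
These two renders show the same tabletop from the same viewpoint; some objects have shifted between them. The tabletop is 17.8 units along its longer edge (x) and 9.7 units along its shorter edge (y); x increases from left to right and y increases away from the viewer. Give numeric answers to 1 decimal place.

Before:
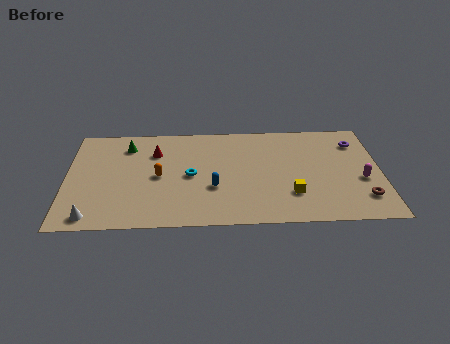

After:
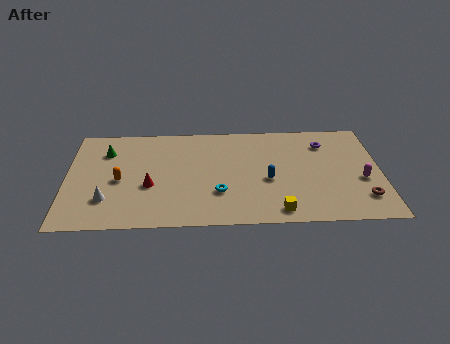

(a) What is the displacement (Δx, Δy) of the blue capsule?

(3.1, 0.6)

The blue capsule started near (8.3, 3.5) and ended near (11.4, 4.1).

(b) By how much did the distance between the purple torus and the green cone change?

-0.6

They were about 13.1 units apart before and 12.5 after — 0.6 units closer together.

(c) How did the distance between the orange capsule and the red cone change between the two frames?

-0.5

The distance was about 2.3 in the first image and 1.8 in the second, so they moved 0.5 units closer together.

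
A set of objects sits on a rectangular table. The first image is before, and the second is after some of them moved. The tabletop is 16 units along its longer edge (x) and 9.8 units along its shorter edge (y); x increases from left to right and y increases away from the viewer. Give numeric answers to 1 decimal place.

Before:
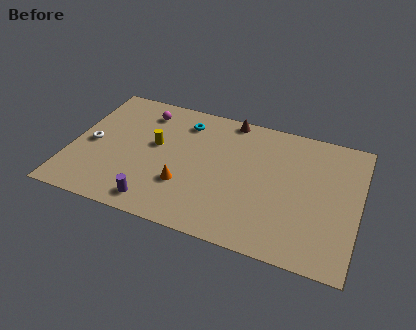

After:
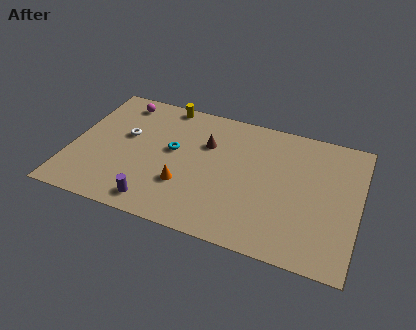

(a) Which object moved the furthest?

the yellow cylinder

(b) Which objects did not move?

the orange cone and the purple cylinder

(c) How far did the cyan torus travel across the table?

2.4

From (6.0, 7.9) to (5.6, 5.5), the cyan torus covered √(0.4² + 2.4²) ≈ 2.4 units.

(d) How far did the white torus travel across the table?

2.2

The white torus was near (1.1, 4.6) before and (2.9, 5.8) after, so it travelled √(1.8² + 1.2²) ≈ 2.2 units.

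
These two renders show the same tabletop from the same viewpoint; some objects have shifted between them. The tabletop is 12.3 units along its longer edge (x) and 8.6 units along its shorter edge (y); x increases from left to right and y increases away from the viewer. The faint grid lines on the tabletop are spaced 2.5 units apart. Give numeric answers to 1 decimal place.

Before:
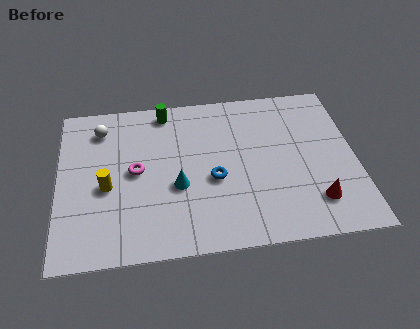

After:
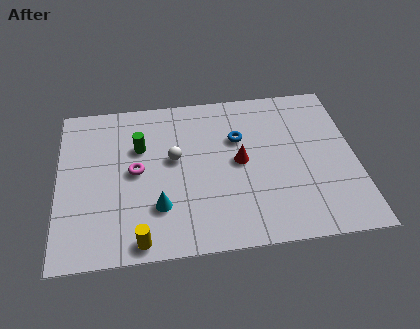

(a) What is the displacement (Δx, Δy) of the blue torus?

(1.1, 2.1)

The blue torus started near (6.4, 3.6) and ended near (7.5, 5.7).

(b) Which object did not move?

the magenta torus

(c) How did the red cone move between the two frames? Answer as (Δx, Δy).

(-3.0, 2.5)

The red cone started near (10.5, 1.9) and ended near (7.5, 4.4).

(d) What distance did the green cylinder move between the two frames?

2.2

From (4.5, 7.6) to (3.4, 5.7), the green cylinder covered √(1.1² + 1.9²) ≈ 2.2 units.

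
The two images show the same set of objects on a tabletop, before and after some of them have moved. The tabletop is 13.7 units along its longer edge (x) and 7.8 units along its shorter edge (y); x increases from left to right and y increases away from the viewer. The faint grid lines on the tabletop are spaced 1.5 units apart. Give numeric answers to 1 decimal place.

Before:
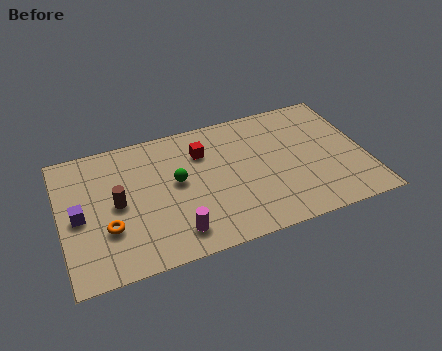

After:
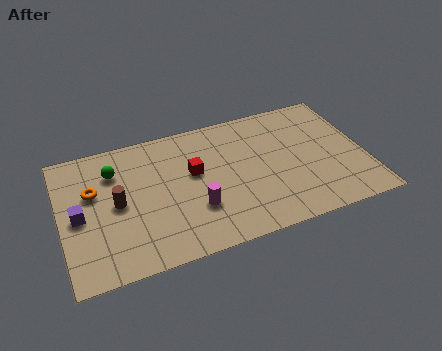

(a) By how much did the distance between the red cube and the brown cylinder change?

-0.8

The distance was about 4.4 in the first image and 3.6 in the second, so they moved 0.8 units closer together.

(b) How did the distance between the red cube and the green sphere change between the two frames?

+1.8

They were about 1.9 units apart before and 3.7 after — 1.8 units further apart.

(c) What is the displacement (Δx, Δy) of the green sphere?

(-2.7, 1.5)

The green sphere was at about (5.2, 4.3) and moved to about (2.5, 5.8).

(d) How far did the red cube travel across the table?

1.2

From (6.5, 5.7) to (6.0, 4.6), the red cube covered √(0.5² + 1.1²) ≈ 1.2 units.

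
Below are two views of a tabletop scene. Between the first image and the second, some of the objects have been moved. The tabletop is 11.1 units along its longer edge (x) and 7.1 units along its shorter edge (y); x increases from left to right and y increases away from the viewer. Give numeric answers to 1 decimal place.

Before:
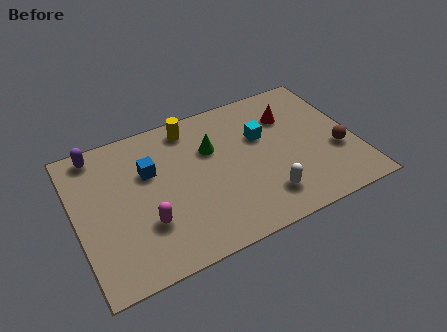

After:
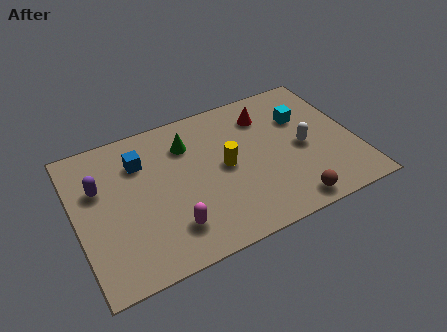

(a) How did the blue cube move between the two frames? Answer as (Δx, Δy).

(-0.3, 0.6)

The blue cube was at about (3.0, 4.6) and moved to about (2.7, 5.2).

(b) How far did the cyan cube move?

1.7

The cyan cube was near (7.5, 4.5) before and (9.2, 4.8) after, so it travelled √(1.7² + 0.3²) ≈ 1.7 units.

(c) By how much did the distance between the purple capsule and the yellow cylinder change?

+1.3

The distance was about 3.7 in the first image and 5.0 in the second, so they moved 1.3 units further apart.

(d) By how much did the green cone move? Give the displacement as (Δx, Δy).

(-0.9, 0.6)

The green cone was at about (5.5, 4.7) and moved to about (4.6, 5.3).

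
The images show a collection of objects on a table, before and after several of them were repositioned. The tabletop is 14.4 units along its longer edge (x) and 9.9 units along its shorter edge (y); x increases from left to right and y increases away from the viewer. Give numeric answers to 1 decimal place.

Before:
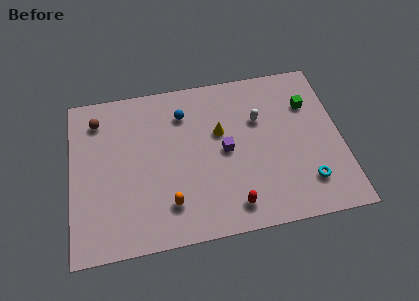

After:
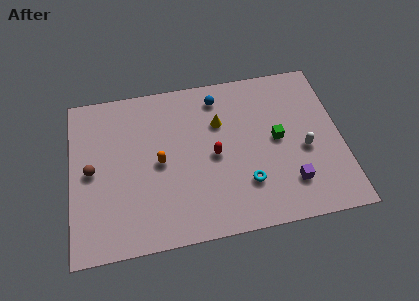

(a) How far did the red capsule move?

3.3

The red capsule was near (8.4, 1.5) before and (7.6, 4.7) after, so it travelled √(0.8² + 3.2²) ≈ 3.3 units.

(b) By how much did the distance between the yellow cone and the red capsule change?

-2.6

Before: roughly 4.6 units apart; after: 2.0. That's 2.6 units closer together.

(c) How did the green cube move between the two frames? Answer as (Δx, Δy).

(-1.8, -1.9)

The green cube was at about (12.8, 7.0) and moved to about (11.0, 5.1).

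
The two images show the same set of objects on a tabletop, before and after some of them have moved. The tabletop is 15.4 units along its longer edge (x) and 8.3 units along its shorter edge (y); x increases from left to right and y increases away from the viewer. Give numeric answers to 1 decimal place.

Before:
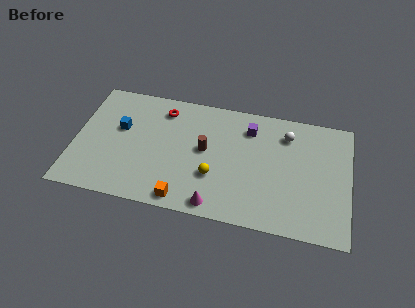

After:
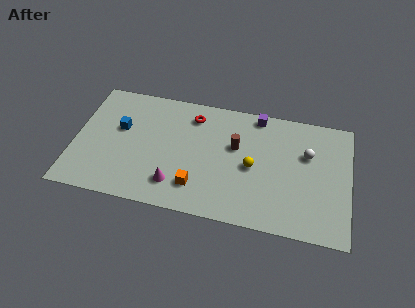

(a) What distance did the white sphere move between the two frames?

1.6

From (11.8, 6.5) to (13.0, 5.4), the white sphere covered √(1.2² + 1.1²) ≈ 1.6 units.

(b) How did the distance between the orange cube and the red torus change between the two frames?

-1.3

Before: roughly 6.1 units apart; after: 4.8. That's 1.3 units closer together.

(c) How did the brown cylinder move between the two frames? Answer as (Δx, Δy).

(1.7, 0.6)

The brown cylinder was at about (7.3, 4.5) and moved to about (9.0, 5.1).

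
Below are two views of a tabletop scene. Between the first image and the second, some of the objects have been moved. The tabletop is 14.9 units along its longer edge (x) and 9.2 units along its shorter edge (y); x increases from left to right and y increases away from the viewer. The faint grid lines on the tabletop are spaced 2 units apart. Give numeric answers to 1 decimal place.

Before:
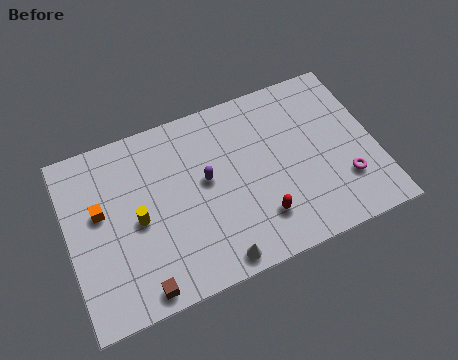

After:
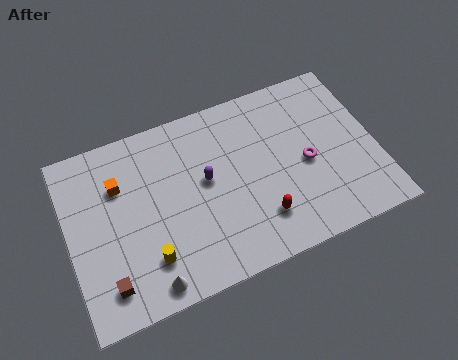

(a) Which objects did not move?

the red capsule and the purple capsule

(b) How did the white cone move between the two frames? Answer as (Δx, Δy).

(-3.2, 0.1)

From the two frames, the white cone sits at roughly (6.7, 0.9) before and (3.5, 1.0) after.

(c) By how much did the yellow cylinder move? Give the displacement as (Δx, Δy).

(0.3, -2.1)

From the two frames, the yellow cylinder sits at roughly (3.3, 4.3) before and (3.6, 2.2) after.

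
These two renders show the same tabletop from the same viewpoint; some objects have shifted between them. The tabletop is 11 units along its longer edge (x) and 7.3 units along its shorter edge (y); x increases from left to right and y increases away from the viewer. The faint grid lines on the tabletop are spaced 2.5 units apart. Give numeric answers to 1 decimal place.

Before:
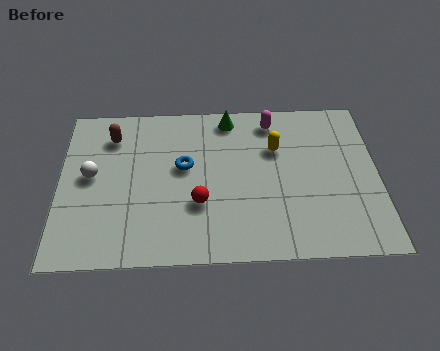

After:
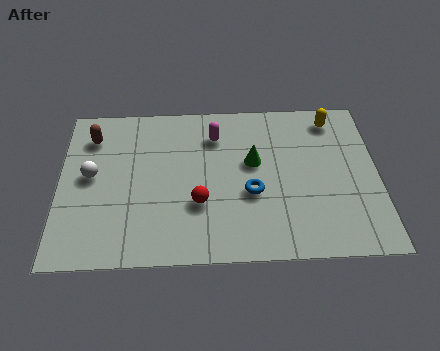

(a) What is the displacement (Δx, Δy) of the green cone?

(0.8, -2.1)

The green cone was at about (5.9, 6.4) and moved to about (6.7, 4.3).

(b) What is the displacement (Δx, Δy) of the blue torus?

(2.3, -1.3)

The blue torus started near (4.3, 4.2) and ended near (6.6, 2.9).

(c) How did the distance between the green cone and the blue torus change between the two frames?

-1.3

Before: roughly 2.7 units apart; after: 1.4. That's 1.3 units closer together.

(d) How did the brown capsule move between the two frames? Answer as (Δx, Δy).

(-0.7, 0.0)

The brown capsule was at about (1.8, 5.7) and moved to about (1.1, 5.7).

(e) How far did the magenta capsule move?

2.1

The magenta capsule moved from about (7.4, 6.2) to (5.4, 5.6), a distance of √(2.0² + 0.6²) ≈ 2.1.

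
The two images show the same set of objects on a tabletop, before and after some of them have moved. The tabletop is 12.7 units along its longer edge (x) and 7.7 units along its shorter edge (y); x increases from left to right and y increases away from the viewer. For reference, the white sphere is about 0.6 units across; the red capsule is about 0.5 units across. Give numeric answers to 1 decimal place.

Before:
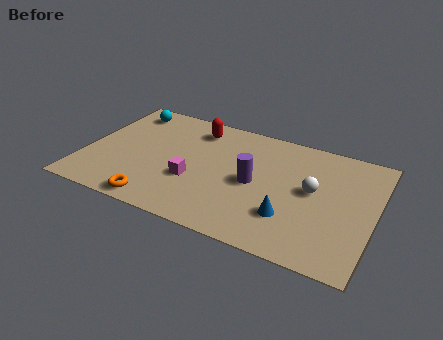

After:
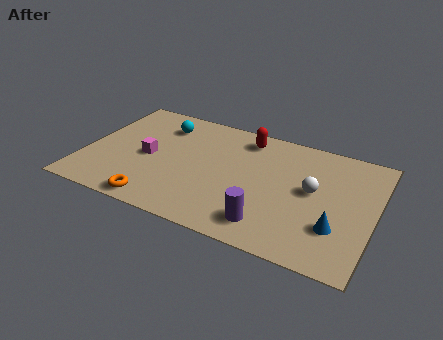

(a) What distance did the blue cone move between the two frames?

2.0

From (9.2, 2.2) to (11.2, 2.3), the blue cone covered √(2.0² + 0.1²) ≈ 2.0 units.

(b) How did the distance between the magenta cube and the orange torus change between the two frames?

+0.5

Before: roughly 2.4 units apart; after: 2.9. That's 0.5 units further apart.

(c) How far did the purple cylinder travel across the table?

2.5

From (7.5, 3.7) to (8.4, 1.4), the purple cylinder covered √(0.9² + 2.3²) ≈ 2.5 units.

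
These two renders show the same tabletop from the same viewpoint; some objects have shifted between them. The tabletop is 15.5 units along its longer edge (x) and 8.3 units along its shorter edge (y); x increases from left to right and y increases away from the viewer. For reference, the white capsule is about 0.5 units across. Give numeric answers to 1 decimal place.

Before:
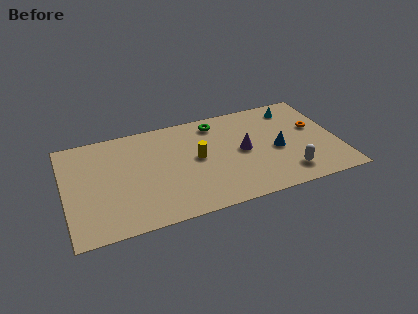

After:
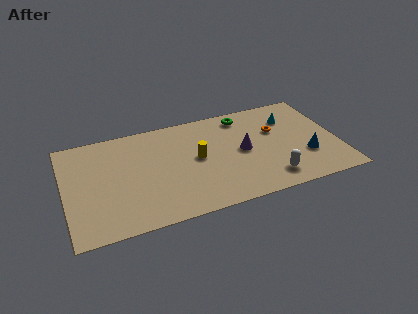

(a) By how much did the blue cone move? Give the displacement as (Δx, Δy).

(1.6, -1.0)

The blue cone was at about (12.0, 3.7) and moved to about (13.6, 2.7).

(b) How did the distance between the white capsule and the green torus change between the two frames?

-0.8

They were about 6.5 units apart before and 5.7 after — 0.8 units closer together.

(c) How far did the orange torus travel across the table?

2.2

The orange torus moved from about (14.3, 4.9) to (12.1, 5.3), a distance of √(2.2² + 0.4²) ≈ 2.2.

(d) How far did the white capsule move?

1.0

From (12.4, 1.6) to (11.4, 1.5), the white capsule covered √(1.0² + 0.1²) ≈ 1.0 units.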